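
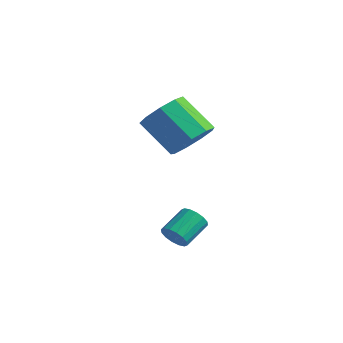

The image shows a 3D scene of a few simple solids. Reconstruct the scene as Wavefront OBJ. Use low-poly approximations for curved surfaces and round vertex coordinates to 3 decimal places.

v 2.338 0.686 -0.023
v 2.812 0.589 0.192
v 2.776 1.576 0.719
v 2.302 1.674 0.503
v 2.867 0.717 -0.044
v 2.831 1.704 0.483
v 2.78 0.836 -0.275
v 2.743 1.824 0.252
v 2.574 0.916 -0.438
v 2.538 1.904 0.088
v 2.305 0.934 -0.491
v 2.269 1.922 0.036
v 2.045 0.886 -0.418
v 2.009 1.873 0.109
v 1.864 0.784 -0.239
v 1.828 1.771 0.288
v 1.809 0.656 -0.003
v 1.773 1.643 0.524
v 1.897 0.536 0.228
v 1.86 1.524 0.755
v 2.102 0.456 0.392
v 2.066 1.444 0.918
v 2.371 0.438 0.444
v 2.335 1.426 0.971
v 2.631 0.487 0.371
v 2.595 1.474 0.898
v 1.093 2.855 3.183
v 1.714 2.829 3.861
v 0.488 2.619 4.975
v -0.133 2.645 4.297
v 1.525 3.421 3.765
v 0.299 3.212 4.879
v 1.134 3.749 3.396
v -0.092 3.539 4.511
v 0.724 3.658 2.928
v -0.502 3.448 4.042
v 0.486 3.191 2.579
v -0.74 2.982 3.693
v 0.533 2.567 2.512
v -0.693 2.358 3.627
v 0.841 2.078 2.759
v -0.385 1.868 3.874
v 1.268 1.952 3.205
v 0.042 1.742 4.319
v 1.612 2.248 3.64
v 0.386 2.039 4.754
f 2 1 5
f 2 5 3
f 3 5 6
f 3 6 4
f 5 1 7
f 5 7 6
f 6 7 8
f 6 8 4
f 7 1 9
f 7 9 8
f 8 9 10
f 8 10 4
f 9 1 11
f 9 11 10
f 10 11 12
f 10 12 4
f 11 1 13
f 11 13 12
f 12 13 14
f 12 14 4
f 13 1 15
f 13 15 14
f 14 15 16
f 14 16 4
f 15 1 17
f 15 17 16
f 16 17 18
f 16 18 4
f 17 1 19
f 17 19 18
f 18 19 20
f 18 20 4
f 19 1 21
f 19 21 20
f 20 21 22
f 20 22 4
f 21 1 23
f 21 23 22
f 22 23 24
f 22 24 4
f 23 1 25
f 23 25 24
f 24 25 26
f 24 26 4
f 25 1 2
f 25 2 26
f 26 2 3
f 26 3 4
f 28 27 31
f 28 31 29
f 29 31 32
f 29 32 30
f 31 27 33
f 31 33 32
f 32 33 34
f 32 34 30
f 33 27 35
f 33 35 34
f 34 35 36
f 34 36 30
f 35 27 37
f 35 37 36
f 36 37 38
f 36 38 30
f 37 27 39
f 37 39 38
f 38 39 40
f 38 40 30
f 39 27 41
f 39 41 40
f 40 41 42
f 40 42 30
f 41 27 43
f 41 43 42
f 42 43 44
f 42 44 30
f 43 27 45
f 43 45 44
f 44 45 46
f 44 46 30
f 45 27 28
f 45 28 46
f 46 28 29
f 46 29 30



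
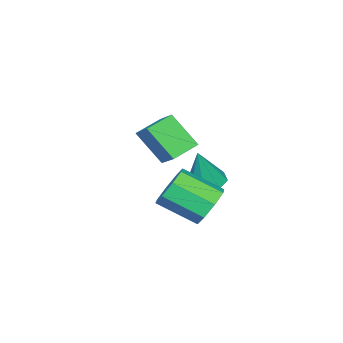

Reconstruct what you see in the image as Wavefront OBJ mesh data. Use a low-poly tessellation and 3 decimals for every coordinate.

v -2.55 -0.649 -5.049
v -2.454 -1.974 -3.501
v -3.819 -0.189 -4.577
v -3.723 -1.514 -3.029
v -1.817 0.454 -4.151
v -1.721 -0.871 -2.603
v -3.086 0.914 -3.679
v -2.99 -0.411 -2.131
v -1.181 2.575 -4.593
v -0.385 2.916 -4.837
v -0.539 2.485 -2.627
v -0.839 3.405 -4.666
v -1.494 3.408 -4.452
v -1.965 2.923 -4.321
v -1.977 2.235 -4.349
v -1.523 1.746 -4.519
v -0.868 1.743 -4.733
v -0.397 2.228 -4.865
v 1.698 4.553 -4.186
v 2.494 4.414 -4.873
v 3.058 2.748 -3.88
v 2.262 2.887 -3.194
v 2.709 4.867 -4.235
v 3.274 3.201 -3.242
v 2.332 5.136 -3.569
v 2.897 3.47 -2.576
v 1.583 5.064 -3.265
v 2.148 3.398 -2.272
v 0.902 4.692 -3.5
v 1.466 3.026 -2.507
v 0.686 4.239 -4.138
v 1.251 2.573 -3.145
v 1.063 3.97 -4.804
v 1.628 2.304 -3.811
v 1.812 4.042 -5.108
v 2.377 2.376 -4.115
f 2 4 1
f 5 2 1
f 1 4 3
f 3 5 1
f 2 8 4
f 6 2 5
f 6 8 2
f 4 8 3
f 7 5 3
f 3 8 7
f 7 6 5
f 8 6 7
f 10 9 12
f 10 12 11
f 12 9 13
f 12 13 11
f 13 9 14
f 13 14 11
f 14 9 15
f 14 15 11
f 15 9 16
f 15 16 11
f 16 9 17
f 16 17 11
f 17 9 18
f 17 18 11
f 18 9 10
f 18 10 11
f 20 19 23
f 20 23 21
f 21 23 24
f 21 24 22
f 23 19 25
f 23 25 24
f 24 25 26
f 24 26 22
f 25 19 27
f 25 27 26
f 26 27 28
f 26 28 22
f 27 19 29
f 27 29 28
f 28 29 30
f 28 30 22
f 29 19 31
f 29 31 30
f 30 31 32
f 30 32 22
f 31 19 33
f 31 33 32
f 32 33 34
f 32 34 22
f 33 19 35
f 33 35 34
f 34 35 36
f 34 36 22
f 35 19 20
f 35 20 36
f 36 20 21
f 36 21 22



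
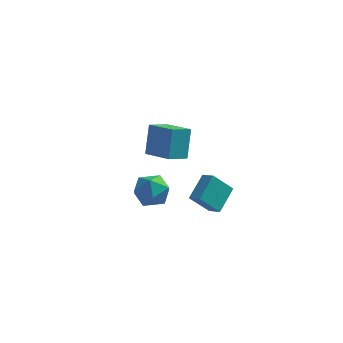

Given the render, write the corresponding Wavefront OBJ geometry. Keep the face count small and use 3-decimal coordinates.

v -1.876 -0.602 -2.632
v -0.83 -0.865 -2.733
v -2.25 -2.255 -2.187
v -1.204 -2.518 -2.288
v -1.525 -1.873 -1.479
v -1.293 -0.852 -1.754
v -1.787 -2.268 -3.166
v -1.555 -1.247 -3.441
v -0.775 -1.895 -3.063
v -0.613 -1.651 -2.02
v -2.467 -1.469 -2.9
v -2.305 -1.225 -1.857
v 0.257 -4.903 2.358
v 0.241 -4.162 3.932
v -1.133 -4.038 1.936
v -1.148 -3.297 3.51
v 0.928 -4.023 1.95
v 0.913 -3.282 3.524
v -0.461 -3.158 1.528
v -0.477 -2.417 3.102
v 0.88 -1.387 -2.78
v 1.237 -0.051 -1.862
v 0.24 -1.011 -3.079
v 0.597 0.325 -2.161
v 1.783 -0.805 -3.979
v 2.14 0.531 -3.061
v 1.143 -0.429 -4.278
v 1.5 0.907 -3.36
f 1 12 6
f 1 6 2
f 1 2 8
f 1 8 11
f 1 11 12
f 2 6 10
f 6 12 5
f 12 11 3
f 11 8 7
f 8 2 9
f 4 10 5
f 4 5 3
f 4 3 7
f 4 7 9
f 4 9 10
f 5 10 6
f 3 5 12
f 7 3 11
f 9 7 8
f 10 9 2
f 14 16 13
f 17 14 13
f 13 16 15
f 15 17 13
f 14 20 16
f 18 14 17
f 18 20 14
f 16 20 15
f 19 17 15
f 15 20 19
f 19 18 17
f 20 18 19
f 22 24 21
f 25 22 21
f 21 24 23
f 23 25 21
f 22 28 24
f 26 22 25
f 26 28 22
f 24 28 23
f 27 25 23
f 23 28 27
f 27 26 25
f 28 26 27



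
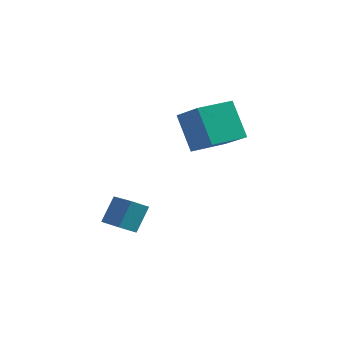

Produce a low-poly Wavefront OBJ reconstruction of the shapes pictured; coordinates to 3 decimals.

v 1.779 2.501 0.501
v 0.868 3.302 2.129
v 2.873 3.916 0.417
v 1.962 4.716 2.045
v 2.998 1.624 1.615
v 2.087 2.424 3.243
v 4.092 3.038 1.531
v 3.181 3.839 3.159
v -0.359 -0.553 -2.824
v -0.112 0.331 -1.715
v -1.577 0.515 -3.403
v -1.33 1.399 -2.294
v 0.25 -0.119 -3.306
v 0.497 0.765 -2.197
v -0.968 0.949 -3.885
v -0.721 1.833 -2.776
f 2 4 1
f 5 2 1
f 1 4 3
f 3 5 1
f 2 8 4
f 6 2 5
f 6 8 2
f 4 8 3
f 7 5 3
f 3 8 7
f 7 6 5
f 8 6 7
f 10 12 9
f 13 10 9
f 9 12 11
f 11 13 9
f 10 16 12
f 14 10 13
f 14 16 10
f 12 16 11
f 15 13 11
f 11 16 15
f 15 14 13
f 16 14 15



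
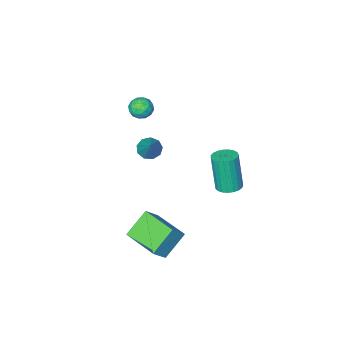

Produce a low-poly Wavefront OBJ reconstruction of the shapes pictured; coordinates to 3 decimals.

v 0.159 -1.926 2.599
v 0.594 -1.576 2.956
v 0.966 -2.464 2.144
v 1.401 -2.114 2.501
v 1.005 -2.553 2.799
v 0.506 -2.221 3.081
v 1.054 -1.819 2.019
v 0.555 -1.487 2.301
v 1.147 -1.51 2.598
v 1.116 -1.964 3.08
v 0.444 -2.076 2.02
v 0.413 -2.53 2.502
v 0.305 -1.704 2.818
v 1.255 -2.336 2.282
v 1.022 -2.594 2.458
v 1.277 -2.389 2.667
v 0.254 -2.083 2.891
v 0.509 -1.877 3.101
v 0.751 -2.451 3.008
v 1.051 -2.163 1.999
v 1.306 -1.957 2.209
v 0.283 -1.651 2.433
v 0.538 -1.446 2.642
v 0.809 -1.589 2.092
v 0.886 -1.459 2.817
v 1.361 -1.775 2.549
v 1.157 -1.602 2.266
v 0.863 -1.407 2.432
v 0.868 -1.726 3.1
v 1.343 -2.042 2.832
v 1.11 -2.3 3.008
v 0.817 -2.105 3.173
v 1.193 -1.687 2.889
v 0.217 -1.998 2.268
v 0.692 -2.314 2
v 0.743 -1.935 1.927
v 0.45 -1.74 2.092
v 0.199 -2.265 2.551
v 0.674 -2.581 2.283
v 0.697 -2.633 2.668
v 0.403 -2.438 2.834
v 0.367 -2.353 2.211
v 1.584 -0.005 1.304
v 2.038 0.213 0.926
v 2.156 1.045 2.596
v 1.684 0.456 0.886
v 1.283 0.482 1.041
v 1.023 0.281 1.32
v 1.025 -0.054 1.591
v 1.289 -0.366 1.728
v 1.691 -0.509 1.666
v 2.043 -0.416 1.435
v 2.18 -0.131 1.143
v -2.519 0.807 -3.051
v -1.905 1.114 -2.983
v -1.907 0.661 -0.902
v -2.521 0.353 -0.969
v -2.086 1.331 -2.936
v -2.088 0.878 -0.855
v -2.342 1.458 -2.909
v -2.344 1.005 -0.827
v -2.628 1.472 -2.906
v -2.63 1.019 -0.825
v -2.896 1.371 -2.928
v -2.898 0.918 -0.847
v -3.099 1.173 -2.971
v -3.101 0.719 -0.89
v -3.201 0.911 -3.029
v -3.203 0.458 -0.947
v -3.185 0.631 -3.09
v -3.187 0.178 -1.008
v -3.054 0.381 -3.144
v -3.056 -0.072 -1.063
v -2.831 0.205 -3.182
v -2.833 -0.248 -1.101
v -2.554 0.133 -3.197
v -2.556 -0.32 -1.116
v -2.27 0.178 -3.187
v -2.272 -0.276 -1.106
v -2.03 0.331 -3.154
v -2.032 -0.122 -1.073
v -1.874 0.566 -3.102
v -1.876 0.113 -1.021
v -1.83 0.843 -3.042
v -1.832 0.39 -0.961
v 1.333 0.299 -3.805
v 2.111 0.428 -2.955
v 1.055 2.269 -3.85
v 1.834 2.398 -3
v 2.526 0.442 -4.92
v 3.305 0.571 -4.07
v 2.249 2.412 -4.965
v 3.027 2.541 -4.115
f 1 38 17
f 38 12 41
f 17 41 6
f 38 41 17
f 1 17 13
f 17 6 18
f 13 18 2
f 17 18 13
f 1 13 22
f 13 2 23
f 22 23 8
f 13 23 22
f 1 22 34
f 22 8 37
f 34 37 11
f 22 37 34
f 1 34 38
f 34 11 42
f 38 42 12
f 34 42 38
f 2 18 29
f 18 6 32
f 29 32 10
f 18 32 29
f 6 41 19
f 41 12 40
f 19 40 5
f 41 40 19
f 12 42 39
f 42 11 35
f 39 35 3
f 42 35 39
f 11 37 36
f 37 8 24
f 36 24 7
f 37 24 36
f 8 23 28
f 23 2 25
f 28 25 9
f 23 25 28
f 4 30 16
f 30 10 31
f 16 31 5
f 30 31 16
f 4 16 14
f 16 5 15
f 14 15 3
f 16 15 14
f 4 14 21
f 14 3 20
f 21 20 7
f 14 20 21
f 4 21 26
f 21 7 27
f 26 27 9
f 21 27 26
f 4 26 30
f 26 9 33
f 30 33 10
f 26 33 30
f 5 31 19
f 31 10 32
f 19 32 6
f 31 32 19
f 3 15 39
f 15 5 40
f 39 40 12
f 15 40 39
f 7 20 36
f 20 3 35
f 36 35 11
f 20 35 36
f 9 27 28
f 27 7 24
f 28 24 8
f 27 24 28
f 10 33 29
f 33 9 25
f 29 25 2
f 33 25 29
f 44 43 46
f 44 46 45
f 46 43 47
f 46 47 45
f 47 43 48
f 47 48 45
f 48 43 49
f 48 49 45
f 49 43 50
f 49 50 45
f 50 43 51
f 50 51 45
f 51 43 52
f 51 52 45
f 52 43 53
f 52 53 45
f 53 43 44
f 53 44 45
f 55 54 58
f 55 58 56
f 56 58 59
f 56 59 57
f 58 54 60
f 58 60 59
f 59 60 61
f 59 61 57
f 60 54 62
f 60 62 61
f 61 62 63
f 61 63 57
f 62 54 64
f 62 64 63
f 63 64 65
f 63 65 57
f 64 54 66
f 64 66 65
f 65 66 67
f 65 67 57
f 66 54 68
f 66 68 67
f 67 68 69
f 67 69 57
f 68 54 70
f 68 70 69
f 69 70 71
f 69 71 57
f 70 54 72
f 70 72 71
f 71 72 73
f 71 73 57
f 72 54 74
f 72 74 73
f 73 74 75
f 73 75 57
f 74 54 76
f 74 76 75
f 75 76 77
f 75 77 57
f 76 54 78
f 76 78 77
f 77 78 79
f 77 79 57
f 78 54 80
f 78 80 79
f 79 80 81
f 79 81 57
f 80 54 82
f 80 82 81
f 81 82 83
f 81 83 57
f 82 54 84
f 82 84 83
f 83 84 85
f 83 85 57
f 84 54 55
f 84 55 85
f 85 55 56
f 85 56 57
f 87 89 86
f 90 87 86
f 86 89 88
f 88 90 86
f 87 93 89
f 91 87 90
f 91 93 87
f 89 93 88
f 92 90 88
f 88 93 92
f 92 91 90
f 93 91 92



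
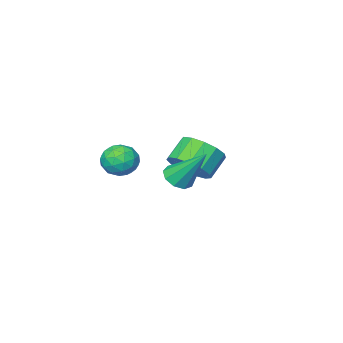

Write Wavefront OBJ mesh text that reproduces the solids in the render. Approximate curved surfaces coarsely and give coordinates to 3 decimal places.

v 2.458 -0.437 -0.746
v 3.095 -0.376 -0.628
v 2.082 0.697 0.706
v 2.961 -0.06 -0.91
v 2.592 0.081 -1.115
v 2.161 -0.021 -1.148
v 1.868 -0.318 -0.992
v 1.852 -0.67 -0.721
v 2.119 -0.913 -0.462
v 2.545 -0.934 -0.335
v 2.93 -0.721 -0.401
v 0.07 -2.838 -1.834
v 0.705 -3.27 -1.24
v -0.155 -3.453 -0.453
v -0.79 -3.022 -1.046
v 0.71 -2.739 -1.111
v -0.15 -2.922 -0.324
v 0.512 -2.239 -1.212
v -0.348 -2.422 -0.425
v 0.173 -1.93 -1.509
v -0.687 -2.113 -0.722
v -0.198 -1.909 -1.91
v -1.058 -2.092 -1.123
v -0.484 -2.183 -2.286
v -1.344 -2.366 -1.499
v -0.594 -2.666 -2.519
v -1.454 -2.849 -1.732
v -0.494 -3.203 -2.534
v -1.354 -3.386 -1.747
v -0.214 -3.624 -2.327
v -1.074 -3.807 -1.54
v 0.156 -3.796 -1.963
v -0.704 -3.979 -1.176
v 0.498 -3.664 -1.558
v -0.362 -3.847 -0.771
v 3.694 -1.499 0.561
v 3.978 -1.164 -0.069
v 3.962 -2.616 0.089
v 4.246 -2.281 -0.541
v 4.614 -2.212 0.128
v 4.449 -1.522 0.42
v 3.491 -2.258 -0.4
v 3.326 -1.568 -0.108
v 3.852 -1.633 -0.663
v 4.546 -1.605 -0.336
v 3.394 -2.175 0.356
v 4.088 -2.147 0.683
v 3.813 -1.233 0.288
v 4.127 -2.547 -0.268
v 4.344 -2.506 0.126
v 4.511 -2.309 -0.244
v 4.089 -1.444 0.575
v 4.256 -1.247 0.205
v 4.63 -1.863 0.321
v 3.684 -2.533 -0.185
v 3.851 -2.336 -0.555
v 3.429 -1.471 0.264
v 3.596 -1.274 -0.106
v 3.31 -1.917 -0.301
v 3.905 -1.313 -0.432
v 4.063 -1.969 -0.71
v 3.619 -1.955 -0.627
v 3.522 -1.55 -0.455
v 4.313 -1.296 -0.24
v 4.471 -1.953 -0.518
v 4.687 -1.912 -0.124
v 4.59 -1.506 0.048
v 4.239 -1.572 -0.589
v 3.469 -1.827 0.538
v 3.627 -2.484 0.26
v 3.35 -2.274 -0.028
v 3.253 -1.868 0.144
v 3.877 -1.811 0.73
v 4.035 -2.467 0.452
v 4.418 -2.23 0.475
v 4.321 -1.825 0.647
v 3.701 -2.208 0.609
f 2 1 4
f 2 4 3
f 4 1 5
f 4 5 3
f 5 1 6
f 5 6 3
f 6 1 7
f 6 7 3
f 7 1 8
f 7 8 3
f 8 1 9
f 8 9 3
f 9 1 10
f 9 10 3
f 10 1 11
f 10 11 3
f 11 1 2
f 11 2 3
f 13 12 16
f 13 16 14
f 14 16 17
f 14 17 15
f 16 12 18
f 16 18 17
f 17 18 19
f 17 19 15
f 18 12 20
f 18 20 19
f 19 20 21
f 19 21 15
f 20 12 22
f 20 22 21
f 21 22 23
f 21 23 15
f 22 12 24
f 22 24 23
f 23 24 25
f 23 25 15
f 24 12 26
f 24 26 25
f 25 26 27
f 25 27 15
f 26 12 28
f 26 28 27
f 27 28 29
f 27 29 15
f 28 12 30
f 28 30 29
f 29 30 31
f 29 31 15
f 30 12 32
f 30 32 31
f 31 32 33
f 31 33 15
f 32 12 34
f 32 34 33
f 33 34 35
f 33 35 15
f 34 12 13
f 34 13 35
f 35 13 14
f 35 14 15
f 36 73 52
f 73 47 76
f 52 76 41
f 73 76 52
f 36 52 48
f 52 41 53
f 48 53 37
f 52 53 48
f 36 48 57
f 48 37 58
f 57 58 43
f 48 58 57
f 36 57 69
f 57 43 72
f 69 72 46
f 57 72 69
f 36 69 73
f 69 46 77
f 73 77 47
f 69 77 73
f 37 53 64
f 53 41 67
f 64 67 45
f 53 67 64
f 41 76 54
f 76 47 75
f 54 75 40
f 76 75 54
f 47 77 74
f 77 46 70
f 74 70 38
f 77 70 74
f 46 72 71
f 72 43 59
f 71 59 42
f 72 59 71
f 43 58 63
f 58 37 60
f 63 60 44
f 58 60 63
f 39 65 51
f 65 45 66
f 51 66 40
f 65 66 51
f 39 51 49
f 51 40 50
f 49 50 38
f 51 50 49
f 39 49 56
f 49 38 55
f 56 55 42
f 49 55 56
f 39 56 61
f 56 42 62
f 61 62 44
f 56 62 61
f 39 61 65
f 61 44 68
f 65 68 45
f 61 68 65
f 40 66 54
f 66 45 67
f 54 67 41
f 66 67 54
f 38 50 74
f 50 40 75
f 74 75 47
f 50 75 74
f 42 55 71
f 55 38 70
f 71 70 46
f 55 70 71
f 44 62 63
f 62 42 59
f 63 59 43
f 62 59 63
f 45 68 64
f 68 44 60
f 64 60 37
f 68 60 64



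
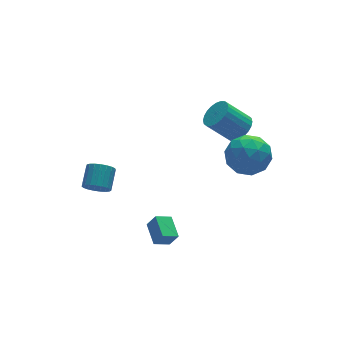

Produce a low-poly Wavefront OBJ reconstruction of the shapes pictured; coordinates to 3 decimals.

v -2.447 1.033 -0.555
v -1.819 0.668 -0.697
v -1.165 1.542 -0.047
v -1.793 1.907 0.095
v -1.837 0.86 -0.936
v -1.183 1.734 -0.287
v -1.961 1.082 -1.11
v -1.307 1.956 -0.461
v -2.169 1.295 -1.188
v -1.515 2.169 -0.539
v -2.424 1.463 -1.156
v -1.77 2.337 -0.507
v -2.684 1.557 -1.021
v -2.03 2.431 -0.371
v -2.903 1.56 -0.804
v -2.249 2.434 -0.155
v -3.043 1.472 -0.545
v -2.389 2.346 0.105
v -3.08 1.308 -0.287
v -2.426 2.182 0.362
v -3.007 1.096 -0.075
v -2.353 1.97 0.574
v -2.838 0.874 0.053
v -2.184 1.748 0.702
v -2.601 0.679 0.077
v -1.947 1.553 0.726
v -2.337 0.546 -0.009
v -1.683 1.419 0.64
v -2.093 0.496 -0.189
v -1.439 1.37 0.46
v -1.909 0.54 -0.432
v -1.255 1.414 0.217
v 4.427 -0.901 3.058
v 4.945 -1.219 3.653
v 3.87 -0.716 4.857
v 3.353 -0.399 4.262
v 5.06 -0.909 3.626
v 3.985 -0.406 4.83
v 5.078 -0.598 3.513
v 4.004 -0.095 4.716
v 4.998 -0.333 3.33
v 3.923 0.17 4.534
v 4.83 -0.154 3.106
v 3.756 0.348 4.31
v 4.601 -0.09 2.875
v 3.527 0.413 4.078
v 4.346 -0.149 2.672
v 3.271 0.354 3.875
v 4.103 -0.322 2.527
v 3.029 0.18 3.731
v 3.91 -0.584 2.463
v 2.835 -0.081 3.667
v 3.795 -0.894 2.49
v 2.72 -0.391 3.694
v 3.776 -1.205 2.604
v 2.702 -0.702 3.807
v 3.857 -1.47 2.786
v 2.782 -0.967 3.99
v 4.024 -1.648 3.01
v 2.95 -1.146 4.214
v 4.253 -1.713 3.242
v 3.179 -1.21 4.445
v 4.509 -1.654 3.445
v 3.434 -1.151 4.648
v 4.751 -1.48 3.589
v 3.677 -0.978 4.793
v -1.314 -3.139 -1.71
v -1.108 -1.921 -1.373
v -0.484 -3.169 -2.106
v -0.279 -1.952 -1.769
v -0.961 -3.408 -0.951
v -0.756 -2.191 -0.614
v -0.132 -3.439 -1.347
v 0.074 -2.221 -1.01
v 3.28 -1.971 3.125
v 4.406 -2.164 3.551
v 3.174 -3.856 2.549
v 4.3 -4.049 2.975
v 3.382 -3.84 3.75
v 3.448 -2.675 4.107
v 4.132 -3.345 1.993
v 4.198 -2.18 2.35
v 4.933 -3.013 2.852
v 4.469 -3.32 3.938
v 3.111 -2.7 2.162
v 2.647 -3.007 3.248
v 3.852 -1.902 3.389
v 3.728 -4.118 2.711
v 3.188 -3.995 3.167
v 3.851 -4.109 3.418
v 3.289 -2.203 3.715
v 3.951 -2.316 3.966
v 3.349 -3.301 4.083
v 3.629 -3.704 2.134
v 4.291 -3.817 2.385
v 3.729 -1.911 2.682
v 4.392 -2.025 2.933
v 4.231 -2.719 2.017
v 4.824 -2.515 3.228
v 4.762 -3.623 2.889
v 4.663 -3.209 2.313
v 4.701 -2.524 2.522
v 4.551 -2.695 3.866
v 4.489 -3.803 3.528
v 3.95 -3.68 3.983
v 3.988 -2.995 4.193
v 4.861 -3.194 3.455
v 3.091 -2.217 2.572
v 3.029 -3.325 2.234
v 3.592 -3.025 1.907
v 3.63 -2.34 2.117
v 2.818 -2.397 3.211
v 2.756 -3.505 2.872
v 2.879 -3.496 3.578
v 2.917 -2.811 3.787
v 2.719 -2.826 2.645
f 2 1 5
f 2 5 3
f 3 5 6
f 3 6 4
f 5 1 7
f 5 7 6
f 6 7 8
f 6 8 4
f 7 1 9
f 7 9 8
f 8 9 10
f 8 10 4
f 9 1 11
f 9 11 10
f 10 11 12
f 10 12 4
f 11 1 13
f 11 13 12
f 12 13 14
f 12 14 4
f 13 1 15
f 13 15 14
f 14 15 16
f 14 16 4
f 15 1 17
f 15 17 16
f 16 17 18
f 16 18 4
f 17 1 19
f 17 19 18
f 18 19 20
f 18 20 4
f 19 1 21
f 19 21 20
f 20 21 22
f 20 22 4
f 21 1 23
f 21 23 22
f 22 23 24
f 22 24 4
f 23 1 25
f 23 25 24
f 24 25 26
f 24 26 4
f 25 1 27
f 25 27 26
f 26 27 28
f 26 28 4
f 27 1 29
f 27 29 28
f 28 29 30
f 28 30 4
f 29 1 31
f 29 31 30
f 30 31 32
f 30 32 4
f 31 1 2
f 31 2 32
f 32 2 3
f 32 3 4
f 34 33 37
f 34 37 35
f 35 37 38
f 35 38 36
f 37 33 39
f 37 39 38
f 38 39 40
f 38 40 36
f 39 33 41
f 39 41 40
f 40 41 42
f 40 42 36
f 41 33 43
f 41 43 42
f 42 43 44
f 42 44 36
f 43 33 45
f 43 45 44
f 44 45 46
f 44 46 36
f 45 33 47
f 45 47 46
f 46 47 48
f 46 48 36
f 47 33 49
f 47 49 48
f 48 49 50
f 48 50 36
f 49 33 51
f 49 51 50
f 50 51 52
f 50 52 36
f 51 33 53
f 51 53 52
f 52 53 54
f 52 54 36
f 53 33 55
f 53 55 54
f 54 55 56
f 54 56 36
f 55 33 57
f 55 57 56
f 56 57 58
f 56 58 36
f 57 33 59
f 57 59 58
f 58 59 60
f 58 60 36
f 59 33 61
f 59 61 60
f 60 61 62
f 60 62 36
f 61 33 63
f 61 63 62
f 62 63 64
f 62 64 36
f 63 33 65
f 63 65 64
f 64 65 66
f 64 66 36
f 65 33 34
f 65 34 66
f 66 34 35
f 66 35 36
f 68 70 67
f 71 68 67
f 67 70 69
f 69 71 67
f 68 74 70
f 72 68 71
f 72 74 68
f 70 74 69
f 73 71 69
f 69 74 73
f 73 72 71
f 74 72 73
f 75 112 91
f 112 86 115
f 91 115 80
f 112 115 91
f 75 91 87
f 91 80 92
f 87 92 76
f 91 92 87
f 75 87 96
f 87 76 97
f 96 97 82
f 87 97 96
f 75 96 108
f 96 82 111
f 108 111 85
f 96 111 108
f 75 108 112
f 108 85 116
f 112 116 86
f 108 116 112
f 76 92 103
f 92 80 106
f 103 106 84
f 92 106 103
f 80 115 93
f 115 86 114
f 93 114 79
f 115 114 93
f 86 116 113
f 116 85 109
f 113 109 77
f 116 109 113
f 85 111 110
f 111 82 98
f 110 98 81
f 111 98 110
f 82 97 102
f 97 76 99
f 102 99 83
f 97 99 102
f 78 104 90
f 104 84 105
f 90 105 79
f 104 105 90
f 78 90 88
f 90 79 89
f 88 89 77
f 90 89 88
f 78 88 95
f 88 77 94
f 95 94 81
f 88 94 95
f 78 95 100
f 95 81 101
f 100 101 83
f 95 101 100
f 78 100 104
f 100 83 107
f 104 107 84
f 100 107 104
f 79 105 93
f 105 84 106
f 93 106 80
f 105 106 93
f 77 89 113
f 89 79 114
f 113 114 86
f 89 114 113
f 81 94 110
f 94 77 109
f 110 109 85
f 94 109 110
f 83 101 102
f 101 81 98
f 102 98 82
f 101 98 102
f 84 107 103
f 107 83 99
f 103 99 76
f 107 99 103



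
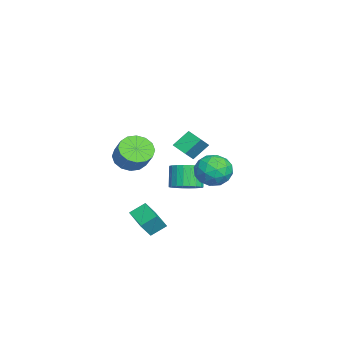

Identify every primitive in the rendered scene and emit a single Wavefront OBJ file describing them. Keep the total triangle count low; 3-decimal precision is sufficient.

v -4.456 1.007 -0.135
v -3.515 0.593 0.724
v -4.959 1.912 0.852
v -4.018 1.497 1.711
v -3.762 1.803 -0.511
v -2.821 1.388 0.348
v -4.265 2.707 0.476
v -3.324 2.293 1.335
v 0.508 4.345 0.418
v 1.251 3.385 0.298
v -1.051 3.135 0.442
v -0.308 2.175 0.322
v -0.313 2.816 1.359
v 0.651 3.564 1.345
v -0.451 2.956 -0.605
v 0.513 3.704 -0.619
v 0.658 2.527 -0.334
v 0.744 2.44 0.879
v -0.544 4.08 -0.139
v -0.458 3.993 1.074
v 1.016 3.971 0.356
v -0.816 2.549 0.384
v -0.819 2.926 0.994
v -0.382 2.362 0.923
v 0.664 4.076 0.971
v 1.1 3.512 0.9
v 0.181 3.178 1.524
v -0.9 3.008 -0.16
v -0.464 2.444 -0.231
v 0.582 4.158 -0.183
v 1.019 3.594 -0.254
v 0.019 3.342 -0.784
v 1.105 2.903 -0.086
v 0.188 2.191 -0.073
v 0.104 2.65 -0.617
v 0.671 3.09 -0.625
v 1.155 2.852 0.627
v 0.239 2.141 0.641
v 0.236 2.517 1.251
v 0.802 2.957 1.242
v 0.807 2.347 0.255
v -0.039 4.379 0.099
v -0.955 3.668 0.113
v -0.602 3.563 -0.502
v -0.036 4.003 -0.511
v 0.012 4.329 0.813
v -0.905 3.617 0.826
v -0.471 3.43 1.365
v 0.096 3.87 1.357
v -0.607 4.173 0.485
v 2.158 -0.823 -3.022
v 1.812 0.07 -2.385
v 3.488 -0.038 -3.4
v 3.142 0.855 -2.764
v 2.758 -1.335 -1.976
v 2.412 -0.442 -1.34
v 4.088 -0.55 -2.355
v 3.742 0.343 -1.718
v 3.017 -1.214 2.556
v 3.555 -0.638 1.862
v 4.46 -0.17 2.949
v 3.923 -0.746 3.644
v 3.164 -0.308 2.045
v 4.069 0.159 3.133
v 2.733 -0.221 2.366
v 3.638 0.247 3.453
v 2.379 -0.4 2.737
v 3.284 0.068 3.825
v 2.196 -0.797 3.06
v 3.101 -0.329 4.148
v 2.233 -1.305 3.249
v 3.138 -0.838 4.336
v 2.48 -1.79 3.251
v 3.385 -1.322 4.338
v 2.871 -2.119 3.067
v 3.776 -1.652 4.155
v 3.302 -2.207 2.747
v 4.207 -1.739 3.834
v 3.656 -2.028 2.375
v 4.561 -1.56 3.463
v 3.839 -1.631 2.052
v 4.744 -1.163 3.14
v 3.802 -1.122 1.864
v 4.707 -0.655 2.951
v -0.508 1.632 -1.348
v 0.328 1.932 -0.848
v -0.456 1.889 0.489
v -1.292 1.588 -0.012
v 0.16 2.282 -0.935
v -0.624 2.239 0.402
v -0.11 2.533 -1.085
v -0.894 2.49 0.251
v -0.44 2.647 -1.275
v -1.224 2.603 0.061
v -0.781 2.606 -1.477
v -1.565 2.562 -0.14
v -1.08 2.417 -1.658
v -1.865 2.373 -0.322
v -1.293 2.108 -1.793
v -2.077 2.064 -0.457
v -1.385 1.727 -1.86
v -2.169 1.683 -0.523
v -1.344 1.331 -1.849
v -2.128 1.288 -0.512
v -1.176 0.981 -1.762
v -1.96 0.938 -0.425
v -0.906 0.73 -1.611
v -1.69 0.687 -0.275
v -0.576 0.617 -1.421
v -1.36 0.573 -0.085
v -0.235 0.658 -1.22
v -1.019 0.614 0.117
v 0.065 0.847 -1.038
v -0.72 0.803 0.298
v 0.277 1.156 -0.903
v -0.507 1.112 0.433
v 0.369 1.537 -0.837
v -0.415 1.493 0.5
f 2 4 1
f 5 2 1
f 1 4 3
f 3 5 1
f 2 8 4
f 6 2 5
f 6 8 2
f 4 8 3
f 7 5 3
f 3 8 7
f 7 6 5
f 8 6 7
f 9 46 25
f 46 20 49
f 25 49 14
f 46 49 25
f 9 25 21
f 25 14 26
f 21 26 10
f 25 26 21
f 9 21 30
f 21 10 31
f 30 31 16
f 21 31 30
f 9 30 42
f 30 16 45
f 42 45 19
f 30 45 42
f 9 42 46
f 42 19 50
f 46 50 20
f 42 50 46
f 10 26 37
f 26 14 40
f 37 40 18
f 26 40 37
f 14 49 27
f 49 20 48
f 27 48 13
f 49 48 27
f 20 50 47
f 50 19 43
f 47 43 11
f 50 43 47
f 19 45 44
f 45 16 32
f 44 32 15
f 45 32 44
f 16 31 36
f 31 10 33
f 36 33 17
f 31 33 36
f 12 38 24
f 38 18 39
f 24 39 13
f 38 39 24
f 12 24 22
f 24 13 23
f 22 23 11
f 24 23 22
f 12 22 29
f 22 11 28
f 29 28 15
f 22 28 29
f 12 29 34
f 29 15 35
f 34 35 17
f 29 35 34
f 12 34 38
f 34 17 41
f 38 41 18
f 34 41 38
f 13 39 27
f 39 18 40
f 27 40 14
f 39 40 27
f 11 23 47
f 23 13 48
f 47 48 20
f 23 48 47
f 15 28 44
f 28 11 43
f 44 43 19
f 28 43 44
f 17 35 36
f 35 15 32
f 36 32 16
f 35 32 36
f 18 41 37
f 41 17 33
f 37 33 10
f 41 33 37
f 52 54 51
f 55 52 51
f 51 54 53
f 53 55 51
f 52 58 54
f 56 52 55
f 56 58 52
f 54 58 53
f 57 55 53
f 53 58 57
f 57 56 55
f 58 56 57
f 60 59 63
f 60 63 61
f 61 63 64
f 61 64 62
f 63 59 65
f 63 65 64
f 64 65 66
f 64 66 62
f 65 59 67
f 65 67 66
f 66 67 68
f 66 68 62
f 67 59 69
f 67 69 68
f 68 69 70
f 68 70 62
f 69 59 71
f 69 71 70
f 70 71 72
f 70 72 62
f 71 59 73
f 71 73 72
f 72 73 74
f 72 74 62
f 73 59 75
f 73 75 74
f 74 75 76
f 74 76 62
f 75 59 77
f 75 77 76
f 76 77 78
f 76 78 62
f 77 59 79
f 77 79 78
f 78 79 80
f 78 80 62
f 79 59 81
f 79 81 80
f 80 81 82
f 80 82 62
f 81 59 83
f 81 83 82
f 82 83 84
f 82 84 62
f 83 59 60
f 83 60 84
f 84 60 61
f 84 61 62
f 86 85 89
f 86 89 87
f 87 89 90
f 87 90 88
f 89 85 91
f 89 91 90
f 90 91 92
f 90 92 88
f 91 85 93
f 91 93 92
f 92 93 94
f 92 94 88
f 93 85 95
f 93 95 94
f 94 95 96
f 94 96 88
f 95 85 97
f 95 97 96
f 96 97 98
f 96 98 88
f 97 85 99
f 97 99 98
f 98 99 100
f 98 100 88
f 99 85 101
f 99 101 100
f 100 101 102
f 100 102 88
f 101 85 103
f 101 103 102
f 102 103 104
f 102 104 88
f 103 85 105
f 103 105 104
f 104 105 106
f 104 106 88
f 105 85 107
f 105 107 106
f 106 107 108
f 106 108 88
f 107 85 109
f 107 109 108
f 108 109 110
f 108 110 88
f 109 85 111
f 109 111 110
f 110 111 112
f 110 112 88
f 111 85 113
f 111 113 112
f 112 113 114
f 112 114 88
f 113 85 115
f 113 115 114
f 114 115 116
f 114 116 88
f 115 85 117
f 115 117 116
f 116 117 118
f 116 118 88
f 117 85 86
f 117 86 118
f 118 86 87
f 118 87 88



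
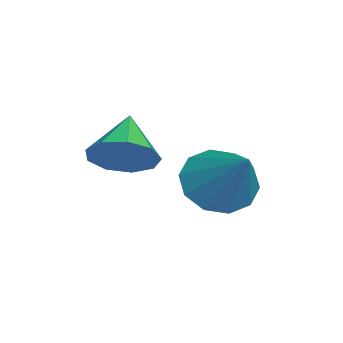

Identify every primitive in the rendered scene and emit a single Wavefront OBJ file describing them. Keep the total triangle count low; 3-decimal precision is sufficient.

v 4.023 -0.889 -0.703
v 4.409 -0.774 -0.143
v 3.097 -0.831 -0.077
v 4.296 -0.364 -0.347
v 4.056 -0.2 -0.718
v 3.8 -0.357 -1.082
v 3.649 -0.764 -1.269
v 3.673 -1.228 -1.191
v 3.861 -1.534 -0.884
v 4.125 -1.538 -0.493
v 4.342 -1.238 -0.2
v 2.168 0.771 -2.191
v 2.679 0.97 -2.786
v 3.232 1.329 -1.089
v 2.383 1.364 -2.699
v 2.004 1.531 -2.417
v 1.688 1.407 -2.049
v 1.555 1.041 -1.735
v 1.656 0.571 -1.595
v 1.953 0.178 -1.682
v 2.332 0.011 -1.964
v 2.648 0.134 -2.332
v 2.781 0.501 -2.646
f 2 1 4
f 2 4 3
f 4 1 5
f 4 5 3
f 5 1 6
f 5 6 3
f 6 1 7
f 6 7 3
f 7 1 8
f 7 8 3
f 8 1 9
f 8 9 3
f 9 1 10
f 9 10 3
f 10 1 11
f 10 11 3
f 11 1 2
f 11 2 3
f 13 12 15
f 13 15 14
f 15 12 16
f 15 16 14
f 16 12 17
f 16 17 14
f 17 12 18
f 17 18 14
f 18 12 19
f 18 19 14
f 19 12 20
f 19 20 14
f 20 12 21
f 20 21 14
f 21 12 22
f 21 22 14
f 22 12 23
f 22 23 14
f 23 12 13
f 23 13 14



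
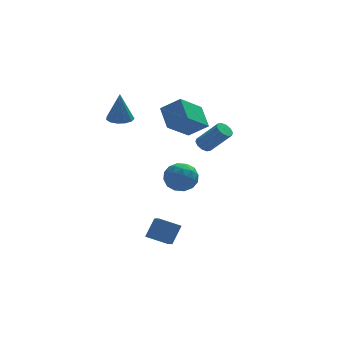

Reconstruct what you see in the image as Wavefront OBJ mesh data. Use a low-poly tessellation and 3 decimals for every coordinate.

v 0.86 1.235 3.308
v 0.644 2.408 4.149
v -0.125 1.602 2.543
v -0.341 2.775 3.384
v 2.061 2.225 2.236
v 1.845 3.398 3.077
v 1.076 2.592 1.471
v 0.86 3.765 2.312
v -2.325 3.212 2.592
v -1.79 2.732 2.561
v -2.335 3.088 4.348
v -1.615 3.097 2.588
v -1.665 3.498 2.616
v -1.925 3.809 2.636
v -2.312 3.93 2.643
v -2.704 3.823 2.633
v -2.975 3.522 2.611
v -3.04 3.123 2.582
v -2.878 2.752 2.557
v -2.54 2.527 2.543
v -2.135 2.519 2.544
v 1.816 2.39 0.854
v 2.236 2.493 0.565
v 3.244 1.954 1.837
v 2.824 1.85 2.126
v 2.164 2.757 0.734
v 3.172 2.218 2.006
v 1.959 2.881 0.949
v 2.967 2.341 2.221
v 1.7 2.817 1.128
v 2.708 2.277 2.399
v 1.485 2.589 1.202
v 2.493 2.05 2.473
v 1.396 2.286 1.143
v 2.404 1.747 2.415
v 1.468 2.022 0.974
v 2.476 1.483 2.246
v 1.673 1.899 0.759
v 2.681 1.359 2.031
v 1.932 1.963 0.581
v 2.94 1.423 1.852
v 2.147 2.19 0.507
v 3.155 1.651 1.778
v -1.67 -4.13 -2.073
v -1.166 -3.602 -1.146
v -1.737 -3.048 -2.653
v -1.233 -2.519 -1.727
v -0.587 -4.321 -2.553
v -0.083 -3.792 -1.627
v -0.654 -3.238 -3.134
v -0.15 -2.71 -2.207
v -0.052 1.413 -0.122
v 0.892 1.566 -0.081
v 0.128 0.654 -1.459
v 1.072 0.807 -1.418
v 0.657 0.212 -0.794
v 0.545 0.682 0.032
v 0.475 1.538 -1.572
v 0.363 2.008 -0.746
v 1.217 1.644 -0.978
v 1.33 0.824 -0.497
v -0.31 1.396 -1.043
v -0.197 0.576 -0.562
v 0.404 1.556 0.016
v 0.616 0.664 -1.556
v 0.372 0.314 -1.189
v 0.927 0.404 -1.165
v 0.201 1.036 0.083
v 0.755 1.126 0.106
v 0.617 0.33 -0.313
v 0.265 1.094 -1.646
v 0.819 1.184 -1.623
v 0.093 1.816 -0.375
v 0.648 1.906 -0.351
v 0.403 1.89 -1.227
v 1.15 1.692 -0.487
v 1.256 1.246 -1.273
v 0.905 1.676 -1.364
v 0.839 1.951 -0.878
v 1.216 1.21 -0.205
v 1.322 0.764 -0.991
v 1.078 0.414 -0.624
v 1.013 0.69 -0.138
v 1.407 1.256 -0.732
v -0.302 1.456 -0.549
v -0.196 1.01 -1.335
v 0.007 1.53 -1.402
v -0.058 1.806 -0.916
v -0.236 0.974 -0.267
v -0.13 0.528 -1.053
v 0.181 0.269 -0.662
v 0.115 0.544 -0.176
v -0.387 0.964 -0.808
f 2 4 1
f 5 2 1
f 1 4 3
f 3 5 1
f 2 8 4
f 6 2 5
f 6 8 2
f 4 8 3
f 7 5 3
f 3 8 7
f 7 6 5
f 8 6 7
f 10 9 12
f 10 12 11
f 12 9 13
f 12 13 11
f 13 9 14
f 13 14 11
f 14 9 15
f 14 15 11
f 15 9 16
f 15 16 11
f 16 9 17
f 16 17 11
f 17 9 18
f 17 18 11
f 18 9 19
f 18 19 11
f 19 9 20
f 19 20 11
f 20 9 21
f 20 21 11
f 21 9 10
f 21 10 11
f 23 22 26
f 23 26 24
f 24 26 27
f 24 27 25
f 26 22 28
f 26 28 27
f 27 28 29
f 27 29 25
f 28 22 30
f 28 30 29
f 29 30 31
f 29 31 25
f 30 22 32
f 30 32 31
f 31 32 33
f 31 33 25
f 32 22 34
f 32 34 33
f 33 34 35
f 33 35 25
f 34 22 36
f 34 36 35
f 35 36 37
f 35 37 25
f 36 22 38
f 36 38 37
f 37 38 39
f 37 39 25
f 38 22 40
f 38 40 39
f 39 40 41
f 39 41 25
f 40 22 42
f 40 42 41
f 41 42 43
f 41 43 25
f 42 22 23
f 42 23 43
f 43 23 24
f 43 24 25
f 45 47 44
f 48 45 44
f 44 47 46
f 46 48 44
f 45 51 47
f 49 45 48
f 49 51 45
f 47 51 46
f 50 48 46
f 46 51 50
f 50 49 48
f 51 49 50
f 52 89 68
f 89 63 92
f 68 92 57
f 89 92 68
f 52 68 64
f 68 57 69
f 64 69 53
f 68 69 64
f 52 64 73
f 64 53 74
f 73 74 59
f 64 74 73
f 52 73 85
f 73 59 88
f 85 88 62
f 73 88 85
f 52 85 89
f 85 62 93
f 89 93 63
f 85 93 89
f 53 69 80
f 69 57 83
f 80 83 61
f 69 83 80
f 57 92 70
f 92 63 91
f 70 91 56
f 92 91 70
f 63 93 90
f 93 62 86
f 90 86 54
f 93 86 90
f 62 88 87
f 88 59 75
f 87 75 58
f 88 75 87
f 59 74 79
f 74 53 76
f 79 76 60
f 74 76 79
f 55 81 67
f 81 61 82
f 67 82 56
f 81 82 67
f 55 67 65
f 67 56 66
f 65 66 54
f 67 66 65
f 55 65 72
f 65 54 71
f 72 71 58
f 65 71 72
f 55 72 77
f 72 58 78
f 77 78 60
f 72 78 77
f 55 77 81
f 77 60 84
f 81 84 61
f 77 84 81
f 56 82 70
f 82 61 83
f 70 83 57
f 82 83 70
f 54 66 90
f 66 56 91
f 90 91 63
f 66 91 90
f 58 71 87
f 71 54 86
f 87 86 62
f 71 86 87
f 60 78 79
f 78 58 75
f 79 75 59
f 78 75 79
f 61 84 80
f 84 60 76
f 80 76 53
f 84 76 80



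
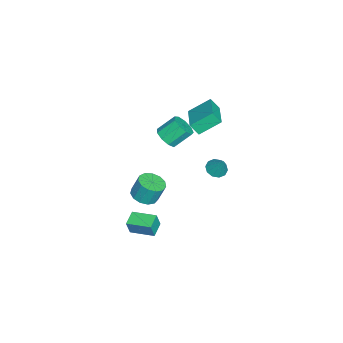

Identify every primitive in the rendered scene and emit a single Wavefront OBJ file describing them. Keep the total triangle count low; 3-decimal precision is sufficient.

v -2.004 -3.099 -2.743
v -1.259 -2.704 -2.847
v -1.33 -2.246 -1.622
v -2.076 -2.641 -1.517
v -1.597 -2.393 -2.983
v -1.668 -1.935 -1.758
v -2.064 -2.306 -3.043
v -2.135 -1.848 -1.817
v -2.512 -2.471 -3.007
v -2.583 -2.013 -1.782
v -2.799 -2.835 -2.888
v -2.87 -2.377 -1.662
v -2.834 -3.283 -2.722
v -2.905 -2.825 -1.497
v -2.605 -3.673 -2.563
v -2.677 -3.215 -1.338
v -2.186 -3.88 -2.461
v -2.257 -3.422 -1.236
v -1.709 -3.84 -2.449
v -1.78 -3.382 -1.223
v -1.326 -3.564 -2.529
v -1.397 -3.106 -1.304
v -1.158 -3.141 -2.678
v -1.229 -2.683 -1.453
v -4.032 -0.488 2.832
v -4.032 -1.007 3.517
v -4.532 0.681 3.717
v -4.533 0.162 4.403
v -2.167 0.018 3.217
v -2.168 -0.501 3.903
v -2.668 1.187 4.103
v -2.668 0.668 4.788
v -3.81 0.716 -1.089
v -3.292 0.977 -1.426
v -3.31 1.224 0.069
v -3.596 1.259 -1.419
v -3.981 1.333 -1.286
v -4.3 1.172 -1.078
v -4.432 0.837 -0.874
v -4.327 0.455 -0.752
v -4.023 0.174 -0.759
v -3.638 0.099 -0.893
v -3.319 0.26 -1.101
v -3.187 0.595 -1.305
v -3.185 -2.079 1.647
v -2.454 -1.786 1.712
v -2.905 -0.868 2.639
v -3.635 -1.161 2.573
v -2.723 -1.526 1.323
v -3.174 -0.608 2.249
v -3.208 -1.524 1.085
v -3.659 -0.606 2.011
v -3.682 -1.782 1.11
v -4.133 -0.864 2.036
v -3.924 -2.179 1.386
v -4.374 -1.261 2.312
v -3.819 -2.529 1.784
v -4.27 -1.611 2.711
v -3.418 -2.669 2.118
v -3.868 -1.75 3.044
v -2.907 -2.532 2.232
v -3.358 -1.614 3.158
v -2.526 -2.184 2.071
v -2.977 -1.266 2.997
v -1.193 -3.395 -4.393
v -0.965 -3.552 -3.432
v -0.967 -1.914 -4.203
v -0.739 -2.072 -3.242
v -0.241 -3.508 -4.638
v -0.013 -3.666 -3.677
v -0.015 -2.028 -4.448
v 0.213 -2.185 -3.487
f 2 1 5
f 2 5 3
f 3 5 6
f 3 6 4
f 5 1 7
f 5 7 6
f 6 7 8
f 6 8 4
f 7 1 9
f 7 9 8
f 8 9 10
f 8 10 4
f 9 1 11
f 9 11 10
f 10 11 12
f 10 12 4
f 11 1 13
f 11 13 12
f 12 13 14
f 12 14 4
f 13 1 15
f 13 15 14
f 14 15 16
f 14 16 4
f 15 1 17
f 15 17 16
f 16 17 18
f 16 18 4
f 17 1 19
f 17 19 18
f 18 19 20
f 18 20 4
f 19 1 21
f 19 21 20
f 20 21 22
f 20 22 4
f 21 1 23
f 21 23 22
f 22 23 24
f 22 24 4
f 23 1 2
f 23 2 24
f 24 2 3
f 24 3 4
f 26 28 25
f 29 26 25
f 25 28 27
f 27 29 25
f 26 32 28
f 30 26 29
f 30 32 26
f 28 32 27
f 31 29 27
f 27 32 31
f 31 30 29
f 32 30 31
f 34 33 36
f 34 36 35
f 36 33 37
f 36 37 35
f 37 33 38
f 37 38 35
f 38 33 39
f 38 39 35
f 39 33 40
f 39 40 35
f 40 33 41
f 40 41 35
f 41 33 42
f 41 42 35
f 42 33 43
f 42 43 35
f 43 33 44
f 43 44 35
f 44 33 34
f 44 34 35
f 46 45 49
f 46 49 47
f 47 49 50
f 47 50 48
f 49 45 51
f 49 51 50
f 50 51 52
f 50 52 48
f 51 45 53
f 51 53 52
f 52 53 54
f 52 54 48
f 53 45 55
f 53 55 54
f 54 55 56
f 54 56 48
f 55 45 57
f 55 57 56
f 56 57 58
f 56 58 48
f 57 45 59
f 57 59 58
f 58 59 60
f 58 60 48
f 59 45 61
f 59 61 60
f 60 61 62
f 60 62 48
f 61 45 63
f 61 63 62
f 62 63 64
f 62 64 48
f 63 45 46
f 63 46 64
f 64 46 47
f 64 47 48
f 66 68 65
f 69 66 65
f 65 68 67
f 67 69 65
f 66 72 68
f 70 66 69
f 70 72 66
f 68 72 67
f 71 69 67
f 67 72 71
f 71 70 69
f 72 70 71



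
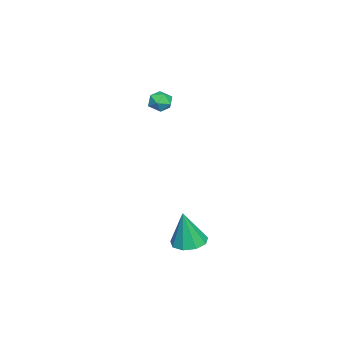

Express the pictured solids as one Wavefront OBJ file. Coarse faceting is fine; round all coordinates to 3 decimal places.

v 3.405 0.432 -3.809
v 4.185 1.023 -3.869
v 3.755 0.188 -1.651
v 3.634 1.383 -3.739
v 2.976 1.298 -3.641
v 2.519 0.808 -3.622
v 2.476 0.143 -3.691
v 2.868 -0.387 -3.815
v 3.511 -0.534 -3.936
v 4.104 -0.228 -3.998
v 4.37 0.387 -3.971
v -4.411 -3.377 2.581
v -3.948 -2.857 2.233
v -3.432 -3.803 3.247
v -2.969 -3.283 2.899
v -3.514 -3.044 3.4
v -4.12 -2.781 2.988
v -3.26 -3.879 2.492
v -3.866 -3.616 2.08
v -3.237 -3.168 2.178
v -3.394 -2.652 2.739
v -3.986 -4.008 2.741
v -4.143 -3.492 3.302
f 2 1 4
f 2 4 3
f 4 1 5
f 4 5 3
f 5 1 6
f 5 6 3
f 6 1 7
f 6 7 3
f 7 1 8
f 7 8 3
f 8 1 9
f 8 9 3
f 9 1 10
f 9 10 3
f 10 1 11
f 10 11 3
f 11 1 2
f 11 2 3
f 12 23 17
f 12 17 13
f 12 13 19
f 12 19 22
f 12 22 23
f 13 17 21
f 17 23 16
f 23 22 14
f 22 19 18
f 19 13 20
f 15 21 16
f 15 16 14
f 15 14 18
f 15 18 20
f 15 20 21
f 16 21 17
f 14 16 23
f 18 14 22
f 20 18 19
f 21 20 13



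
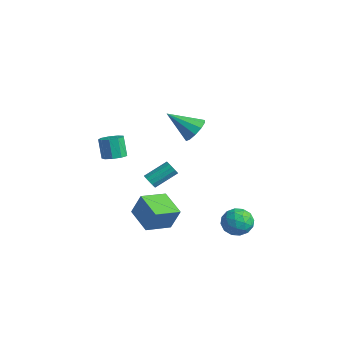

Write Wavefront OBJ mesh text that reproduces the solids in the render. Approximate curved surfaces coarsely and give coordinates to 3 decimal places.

v -0.992 -0.687 -3.581
v -0.54 -0.365 -2.209
v -0.927 0.913 -3.978
v -0.475 1.235 -2.606
v 0.635 -0.875 -4.074
v 1.087 -0.553 -2.702
v 0.7 0.725 -4.471
v 1.152 1.047 -3.099
v 3.03 4.042 -3.842
v 3.739 3.59 -4.298
v 2.901 2.85 -2.862
v 3.61 2.398 -3.318
v 3.796 3.184 -2.805
v 3.876 3.92 -3.411
v 2.764 2.52 -3.749
v 2.844 3.256 -4.355
v 3.575 2.649 -4.241
v 4.212 3.059 -3.657
v 2.428 3.381 -3.503
v 3.065 3.791 -2.919
v 3.396 3.92 -4.156
v 3.244 2.52 -3.004
v 3.353 2.982 -2.702
v 3.77 2.716 -2.971
v 3.476 4.115 -3.634
v 3.893 3.849 -3.903
v 3.926 3.61 -3.025
v 2.747 2.591 -3.257
v 3.164 2.325 -3.526
v 2.87 3.724 -4.189
v 3.287 3.458 -4.458
v 2.714 2.83 -4.135
v 3.716 3.101 -4.391
v 3.64 2.401 -3.814
v 3.143 2.473 -4.068
v 3.19 2.905 -4.424
v 4.091 3.343 -4.048
v 4.015 2.642 -3.471
v 4.124 3.104 -3.17
v 4.171 3.537 -3.526
v 3.994 2.79 -4.014
v 2.625 3.798 -3.689
v 2.549 3.097 -3.112
v 2.469 2.903 -3.634
v 2.516 3.336 -3.99
v 3 4.039 -3.346
v 2.924 3.339 -2.769
v 3.45 3.535 -2.736
v 3.497 3.967 -3.092
v 2.646 3.65 -3.146
v 1.684 1.617 3.357
v 2.108 0.928 3.129
v 0.576 0.563 4.483
v 2.341 1.129 3.546
v 2.324 1.516 3.892
v 2.063 1.942 4.033
v 1.657 2.244 3.916
v 1.261 2.306 3.585
v 1.028 2.105 3.167
v 1.045 1.718 2.822
v 1.306 1.292 2.681
v 1.712 0.991 2.798
v -2.219 -0.877 0.244
v -1.565 -0.881 0.521
v -2.067 -0.747 1.712
v -2.721 -0.743 1.436
v -1.697 -0.426 0.414
v -2.2 -0.292 1.605
v -2.073 -0.182 0.227
v -2.576 -0.048 1.419
v -2.518 -0.263 0.049
v -3.021 -0.129 1.24
v -2.822 -0.632 -0.038
v -3.325 -0.498 1.153
v -2.844 -1.115 0.007
v -3.347 -0.981 1.198
v -2.573 -1.487 0.163
v -3.076 -1.353 1.354
v -2.137 -1.573 0.357
v -2.64 -1.439 1.549
v -1.738 -1.334 0.499
v -2.241 -1.2 1.69
v -2.55 1.626 -2.906
v -2.069 1.47 -2.843
v -1.749 2.798 -2.01
v -2.23 2.954 -2.074
v -2.073 1.623 -3.086
v -1.753 2.952 -2.253
v -2.228 1.777 -3.272
v -1.908 3.106 -2.439
v -2.486 1.883 -3.342
v -2.166 3.212 -2.509
v -2.764 1.907 -3.273
v -2.444 3.236 -2.441
v -2.974 1.842 -3.089
v -2.654 3.171 -2.256
v -3.05 1.708 -2.846
v -2.73 3.037 -2.014
v -2.966 1.548 -2.622
v -2.646 2.877 -1.79
v -2.751 1.413 -2.489
v -2.431 2.741 -1.656
v -2.472 1.345 -2.488
v -2.152 2.673 -1.656
v -2.217 1.366 -2.62
v -1.897 2.695 -1.787
f 2 4 1
f 5 2 1
f 1 4 3
f 3 5 1
f 2 8 4
f 6 2 5
f 6 8 2
f 4 8 3
f 7 5 3
f 3 8 7
f 7 6 5
f 8 6 7
f 9 46 25
f 46 20 49
f 25 49 14
f 46 49 25
f 9 25 21
f 25 14 26
f 21 26 10
f 25 26 21
f 9 21 30
f 21 10 31
f 30 31 16
f 21 31 30
f 9 30 42
f 30 16 45
f 42 45 19
f 30 45 42
f 9 42 46
f 42 19 50
f 46 50 20
f 42 50 46
f 10 26 37
f 26 14 40
f 37 40 18
f 26 40 37
f 14 49 27
f 49 20 48
f 27 48 13
f 49 48 27
f 20 50 47
f 50 19 43
f 47 43 11
f 50 43 47
f 19 45 44
f 45 16 32
f 44 32 15
f 45 32 44
f 16 31 36
f 31 10 33
f 36 33 17
f 31 33 36
f 12 38 24
f 38 18 39
f 24 39 13
f 38 39 24
f 12 24 22
f 24 13 23
f 22 23 11
f 24 23 22
f 12 22 29
f 22 11 28
f 29 28 15
f 22 28 29
f 12 29 34
f 29 15 35
f 34 35 17
f 29 35 34
f 12 34 38
f 34 17 41
f 38 41 18
f 34 41 38
f 13 39 27
f 39 18 40
f 27 40 14
f 39 40 27
f 11 23 47
f 23 13 48
f 47 48 20
f 23 48 47
f 15 28 44
f 28 11 43
f 44 43 19
f 28 43 44
f 17 35 36
f 35 15 32
f 36 32 16
f 35 32 36
f 18 41 37
f 41 17 33
f 37 33 10
f 41 33 37
f 52 51 54
f 52 54 53
f 54 51 55
f 54 55 53
f 55 51 56
f 55 56 53
f 56 51 57
f 56 57 53
f 57 51 58
f 57 58 53
f 58 51 59
f 58 59 53
f 59 51 60
f 59 60 53
f 60 51 61
f 60 61 53
f 61 51 62
f 61 62 53
f 62 51 52
f 62 52 53
f 64 63 67
f 64 67 65
f 65 67 68
f 65 68 66
f 67 63 69
f 67 69 68
f 68 69 70
f 68 70 66
f 69 63 71
f 69 71 70
f 70 71 72
f 70 72 66
f 71 63 73
f 71 73 72
f 72 73 74
f 72 74 66
f 73 63 75
f 73 75 74
f 74 75 76
f 74 76 66
f 75 63 77
f 75 77 76
f 76 77 78
f 76 78 66
f 77 63 79
f 77 79 78
f 78 79 80
f 78 80 66
f 79 63 81
f 79 81 80
f 80 81 82
f 80 82 66
f 81 63 64
f 81 64 82
f 82 64 65
f 82 65 66
f 84 83 87
f 84 87 85
f 85 87 88
f 85 88 86
f 87 83 89
f 87 89 88
f 88 89 90
f 88 90 86
f 89 83 91
f 89 91 90
f 90 91 92
f 90 92 86
f 91 83 93
f 91 93 92
f 92 93 94
f 92 94 86
f 93 83 95
f 93 95 94
f 94 95 96
f 94 96 86
f 95 83 97
f 95 97 96
f 96 97 98
f 96 98 86
f 97 83 99
f 97 99 98
f 98 99 100
f 98 100 86
f 99 83 101
f 99 101 100
f 100 101 102
f 100 102 86
f 101 83 103
f 101 103 102
f 102 103 104
f 102 104 86
f 103 83 105
f 103 105 104
f 104 105 106
f 104 106 86
f 105 83 84
f 105 84 106
f 106 84 85
f 106 85 86



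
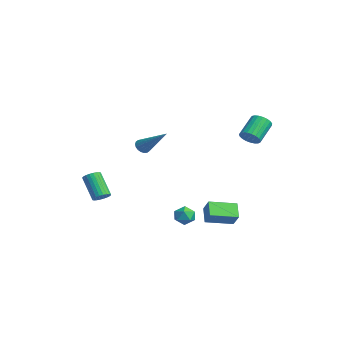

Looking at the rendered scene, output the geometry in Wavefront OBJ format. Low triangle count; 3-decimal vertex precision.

v 1.517 0.449 -3.484
v 0.704 0.692 -2.816
v 1.754 2.026 -3.77
v 0.941 2.269 -3.102
v 2.159 0.491 -2.718
v 1.346 0.734 -2.05
v 2.396 2.068 -3.004
v 1.583 2.311 -2.336
v 3.807 2.036 3.329
v 4.065 1.762 3.822
v 3.391 2.71 4.703
v 3.133 2.984 4.211
v 4.24 1.941 3.762
v 3.566 2.89 4.644
v 4.341 2.137 3.628
v 3.667 3.086 4.51
v 4.349 2.315 3.442
v 3.675 3.264 4.324
v 4.263 2.445 3.237
v 3.589 3.394 4.118
v 4.098 2.505 3.047
v 3.424 3.453 3.929
v 3.883 2.483 2.907
v 3.209 3.431 3.788
v 3.655 2.383 2.839
v 2.981 3.332 3.72
v 3.453 2.224 2.856
v 2.779 3.173 3.738
v 3.313 2.032 2.955
v 2.639 2.981 3.837
v 3.257 1.841 3.119
v 2.583 2.789 4
v 3.297 1.683 3.319
v 2.623 2.632 4.2
v 3.425 1.586 3.521
v 2.751 2.535 4.402
v 3.619 1.567 3.69
v 2.945 2.516 4.571
v 3.845 1.629 3.796
v 3.171 2.578 4.677
v -1.188 0.02 -3.647
v -0.94 0.291 -4.235
v -0.14 -0.111 -3.265
v 0.108 0.16 -3.853
v -0.235 0.562 -3.404
v -0.883 0.643 -3.64
v -0.197 -0.463 -3.86
v -0.845 -0.382 -4.096
v -0.327 -0.008 -4.367
v -0.351 0.626 -4.086
v -0.729 -0.446 -3.414
v -0.753 0.188 -3.133
v -0.416 -2.38 1.861
v -0.056 -2.612 1.603
v 1.056 -1.56 3.179
v -0.073 -2.416 1.499
v -0.157 -2.212 1.467
v -0.293 -2.042 1.513
v -0.453 -1.939 1.628
v -0.606 -1.923 1.789
v -0.722 -1.998 1.964
v -0.776 -2.148 2.119
v -0.76 -2.344 2.222
v -0.675 -2.548 2.254
v -0.539 -2.718 2.208
v -0.379 -2.821 2.093
v -0.226 -2.837 1.932
v -0.111 -2.762 1.757
v -3.183 -3.802 -2.785
v -2.794 -3.637 -2.433
v -3.888 -3.852 -1.123
v -4.277 -4.018 -1.475
v -2.889 -3.451 -2.482
v -3.982 -3.666 -1.171
v -3.028 -3.318 -2.576
v -4.122 -3.533 -1.266
v -3.192 -3.259 -2.703
v -4.285 -3.474 -1.392
v -3.353 -3.282 -2.842
v -4.447 -3.498 -1.531
v -3.489 -3.385 -2.972
v -4.583 -3.6 -1.662
v -3.579 -3.552 -3.074
v -4.672 -3.767 -1.764
v -3.608 -3.756 -3.132
v -4.701 -3.971 -1.821
v -3.572 -3.968 -3.137
v -4.666 -4.183 -1.827
v -3.478 -4.154 -3.089
v -4.571 -4.369 -1.778
v -3.338 -4.287 -2.994
v -4.432 -4.502 -1.684
v -3.175 -4.346 -2.868
v -4.268 -4.561 -1.557
v -3.013 -4.322 -2.729
v -4.107 -4.538 -1.418
v -2.877 -4.22 -2.598
v -3.971 -4.435 -1.288
v -2.788 -4.053 -2.496
v -3.881 -4.268 -1.186
v -2.759 -3.849 -2.439
v -3.852 -4.064 -1.128
f 2 4 1
f 5 2 1
f 1 4 3
f 3 5 1
f 2 8 4
f 6 2 5
f 6 8 2
f 4 8 3
f 7 5 3
f 3 8 7
f 7 6 5
f 8 6 7
f 10 9 13
f 10 13 11
f 11 13 14
f 11 14 12
f 13 9 15
f 13 15 14
f 14 15 16
f 14 16 12
f 15 9 17
f 15 17 16
f 16 17 18
f 16 18 12
f 17 9 19
f 17 19 18
f 18 19 20
f 18 20 12
f 19 9 21
f 19 21 20
f 20 21 22
f 20 22 12
f 21 9 23
f 21 23 22
f 22 23 24
f 22 24 12
f 23 9 25
f 23 25 24
f 24 25 26
f 24 26 12
f 25 9 27
f 25 27 26
f 26 27 28
f 26 28 12
f 27 9 29
f 27 29 28
f 28 29 30
f 28 30 12
f 29 9 31
f 29 31 30
f 30 31 32
f 30 32 12
f 31 9 33
f 31 33 32
f 32 33 34
f 32 34 12
f 33 9 35
f 33 35 34
f 34 35 36
f 34 36 12
f 35 9 37
f 35 37 36
f 36 37 38
f 36 38 12
f 37 9 39
f 37 39 38
f 38 39 40
f 38 40 12
f 39 9 10
f 39 10 40
f 40 10 11
f 40 11 12
f 41 52 46
f 41 46 42
f 41 42 48
f 41 48 51
f 41 51 52
f 42 46 50
f 46 52 45
f 52 51 43
f 51 48 47
f 48 42 49
f 44 50 45
f 44 45 43
f 44 43 47
f 44 47 49
f 44 49 50
f 45 50 46
f 43 45 52
f 47 43 51
f 49 47 48
f 50 49 42
f 54 53 56
f 54 56 55
f 56 53 57
f 56 57 55
f 57 53 58
f 57 58 55
f 58 53 59
f 58 59 55
f 59 53 60
f 59 60 55
f 60 53 61
f 60 61 55
f 61 53 62
f 61 62 55
f 62 53 63
f 62 63 55
f 63 53 64
f 63 64 55
f 64 53 65
f 64 65 55
f 65 53 66
f 65 66 55
f 66 53 67
f 66 67 55
f 67 53 68
f 67 68 55
f 68 53 54
f 68 54 55
f 70 69 73
f 70 73 71
f 71 73 74
f 71 74 72
f 73 69 75
f 73 75 74
f 74 75 76
f 74 76 72
f 75 69 77
f 75 77 76
f 76 77 78
f 76 78 72
f 77 69 79
f 77 79 78
f 78 79 80
f 78 80 72
f 79 69 81
f 79 81 80
f 80 81 82
f 80 82 72
f 81 69 83
f 81 83 82
f 82 83 84
f 82 84 72
f 83 69 85
f 83 85 84
f 84 85 86
f 84 86 72
f 85 69 87
f 85 87 86
f 86 87 88
f 86 88 72
f 87 69 89
f 87 89 88
f 88 89 90
f 88 90 72
f 89 69 91
f 89 91 90
f 90 91 92
f 90 92 72
f 91 69 93
f 91 93 92
f 92 93 94
f 92 94 72
f 93 69 95
f 93 95 94
f 94 95 96
f 94 96 72
f 95 69 97
f 95 97 96
f 96 97 98
f 96 98 72
f 97 69 99
f 97 99 98
f 98 99 100
f 98 100 72
f 99 69 101
f 99 101 100
f 100 101 102
f 100 102 72
f 101 69 70
f 101 70 102
f 102 70 71
f 102 71 72



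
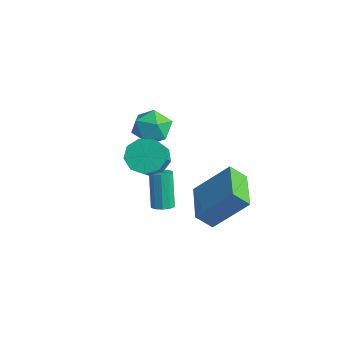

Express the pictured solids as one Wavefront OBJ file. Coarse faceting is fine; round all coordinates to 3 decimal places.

v 0.314 2.302 -1.947
v 0.717 2.066 -1.767
v 0.148 2.323 -0.154
v -0.254 2.558 -0.333
v 0.785 2.366 -1.791
v 0.217 2.623 -0.178
v 0.673 2.642 -1.875
v 0.105 2.899 -0.261
v 0.424 2.788 -1.985
v -0.144 3.045 -0.372
v 0.133 2.748 -2.082
v -0.435 3.005 -0.468
v -0.088 2.537 -2.126
v -0.657 2.794 -0.513
v -0.157 2.237 -2.102
v -0.725 2.494 -0.489
v -0.045 1.961 -2.019
v -0.613 2.218 -0.405
v 0.204 1.815 -1.908
v -0.364 2.072 -0.295
v 0.495 1.855 -1.812
v -0.073 2.112 -0.198
v 2.629 3.211 -2.031
v 2.346 2.581 -1.349
v 0.899 4.178 -1.858
v 0.615 3.549 -1.176
v 3.445 4.411 -0.584
v 3.161 3.782 0.098
v 1.714 5.379 -0.411
v 1.431 4.749 0.271
v -0.891 2.286 1.998
v -0.146 2.816 2.02
v -0.354 1.484 3.12
v 0.391 2.014 3.142
v -0.418 2.352 3.399
v -0.751 2.848 2.706
v 0.251 1.452 2.434
v -0.082 1.948 1.741
v 0.56 2.3 2.289
v 0.146 2.857 2.886
v -0.646 1.443 2.254
v -1.06 2 2.851
v 2.361 0.536 2.961
v 3.012 0.726 2.5
v 3.81 0.074 3.358
v 3.159 -0.116 3.819
v 2.926 1.125 2.884
v 3.723 0.474 3.742
v 2.575 1.249 3.304
v 3.373 0.598 4.162
v 2.125 1.039 3.564
v 2.922 0.388 4.421
v 1.785 0.593 3.541
v 2.582 -0.058 4.399
v 1.715 0.121 3.247
v 2.512 -0.531 4.105
v 1.947 -0.158 2.82
v 2.744 -0.809 3.677
v 2.373 -0.112 2.458
v 3.171 -0.763 3.316
v 2.794 0.237 2.332
v 3.591 -0.414 3.19
f 2 1 5
f 2 5 3
f 3 5 6
f 3 6 4
f 5 1 7
f 5 7 6
f 6 7 8
f 6 8 4
f 7 1 9
f 7 9 8
f 8 9 10
f 8 10 4
f 9 1 11
f 9 11 10
f 10 11 12
f 10 12 4
f 11 1 13
f 11 13 12
f 12 13 14
f 12 14 4
f 13 1 15
f 13 15 14
f 14 15 16
f 14 16 4
f 15 1 17
f 15 17 16
f 16 17 18
f 16 18 4
f 17 1 19
f 17 19 18
f 18 19 20
f 18 20 4
f 19 1 21
f 19 21 20
f 20 21 22
f 20 22 4
f 21 1 2
f 21 2 22
f 22 2 3
f 22 3 4
f 24 26 23
f 27 24 23
f 23 26 25
f 25 27 23
f 24 30 26
f 28 24 27
f 28 30 24
f 26 30 25
f 29 27 25
f 25 30 29
f 29 28 27
f 30 28 29
f 31 42 36
f 31 36 32
f 31 32 38
f 31 38 41
f 31 41 42
f 32 36 40
f 36 42 35
f 42 41 33
f 41 38 37
f 38 32 39
f 34 40 35
f 34 35 33
f 34 33 37
f 34 37 39
f 34 39 40
f 35 40 36
f 33 35 42
f 37 33 41
f 39 37 38
f 40 39 32
f 44 43 47
f 44 47 45
f 45 47 48
f 45 48 46
f 47 43 49
f 47 49 48
f 48 49 50
f 48 50 46
f 49 43 51
f 49 51 50
f 50 51 52
f 50 52 46
f 51 43 53
f 51 53 52
f 52 53 54
f 52 54 46
f 53 43 55
f 53 55 54
f 54 55 56
f 54 56 46
f 55 43 57
f 55 57 56
f 56 57 58
f 56 58 46
f 57 43 59
f 57 59 58
f 58 59 60
f 58 60 46
f 59 43 61
f 59 61 60
f 60 61 62
f 60 62 46
f 61 43 44
f 61 44 62
f 62 44 45
f 62 45 46



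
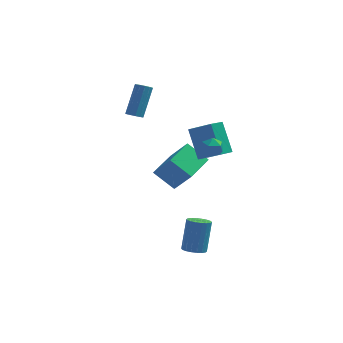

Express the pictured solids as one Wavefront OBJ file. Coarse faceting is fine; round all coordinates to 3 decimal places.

v -2.897 2.144 -1.261
v -1.905 1.492 0.247
v -2.05 3.953 -1.036
v -1.058 3.301 0.473
v -1.682 1.699 -2.253
v -0.69 1.047 -0.744
v -0.835 3.508 -2.027
v 0.157 2.856 -0.519
v 0.723 -0.879 2.955
v 1.048 -1.018 3.54
v 0.032 -1.722 3.14
v 0.357 -1.861 3.725
v -0.016 -1.29 3.668
v 0.412 -0.77 3.554
v 0.668 -1.97 3.126
v 1.096 -1.45 3.012
v 1.014 -1.692 3.646
v 0.592 -1.272 3.98
v 0.488 -1.468 2.7
v 0.066 -1.048 3.034
v -0.298 0.476 1.084
v -0.907 1.598 2.739
v 0.288 1.133 0.854
v -0.321 2.255 2.509
v 0.981 -0.315 2.091
v 0.372 0.807 3.746
v 1.567 0.342 1.861
v 0.958 1.464 3.516
v -3.971 2.816 2.956
v -3.619 2.466 3.111
v -3.178 3.653 4.798
v -3.529 4.004 4.644
v -3.477 2.656 2.94
v -3.035 3.843 4.627
v -3.491 2.897 2.774
v -3.049 4.084 4.461
v -3.657 3.112 2.666
v -3.215 4.3 4.353
v -3.923 3.234 2.65
v -3.482 4.421 4.337
v -4.205 3.223 2.732
v -3.763 4.41 4.419
v -4.412 3.083 2.884
v -3.97 4.27 4.572
v -4.479 2.858 3.06
v -4.037 4.045 4.747
v -4.385 2.62 3.203
v -3.943 3.807 4.89
v -4.159 2.444 3.267
v -3.717 3.632 4.955
v -3.874 2.387 3.233
v -3.432 3.574 4.92
v -0.227 -4.065 -3.031
v 0.223 -4.548 -2.866
v 0.436 -3.737 -1.083
v -0.013 -3.255 -1.249
v 0.397 -4.331 -2.985
v 0.611 -3.521 -1.202
v 0.448 -4.062 -3.114
v 0.662 -3.252 -1.331
v 0.365 -3.794 -3.226
v 0.579 -2.983 -1.443
v 0.165 -3.579 -3.3
v 0.379 -2.768 -1.517
v -0.112 -3.46 -3.32
v 0.101 -2.65 -1.537
v -0.413 -3.462 -3.284
v -0.199 -2.651 -1.501
v -0.676 -3.583 -3.197
v -0.463 -2.772 -1.414
v -0.851 -3.799 -3.078
v -0.637 -2.989 -1.295
v -0.902 -4.068 -2.949
v -0.688 -3.258 -1.166
v -0.819 -4.337 -2.837
v -0.605 -3.526 -1.054
v -0.619 -4.552 -2.763
v -0.405 -3.741 -0.98
v -0.341 -4.67 -2.743
v -0.128 -3.86 -0.96
v -0.041 -4.669 -2.779
v 0.173 -3.858 -0.996
f 2 4 1
f 5 2 1
f 1 4 3
f 3 5 1
f 2 8 4
f 6 2 5
f 6 8 2
f 4 8 3
f 7 5 3
f 3 8 7
f 7 6 5
f 8 6 7
f 9 20 14
f 9 14 10
f 9 10 16
f 9 16 19
f 9 19 20
f 10 14 18
f 14 20 13
f 20 19 11
f 19 16 15
f 16 10 17
f 12 18 13
f 12 13 11
f 12 11 15
f 12 15 17
f 12 17 18
f 13 18 14
f 11 13 20
f 15 11 19
f 17 15 16
f 18 17 10
f 22 24 21
f 25 22 21
f 21 24 23
f 23 25 21
f 22 28 24
f 26 22 25
f 26 28 22
f 24 28 23
f 27 25 23
f 23 28 27
f 27 26 25
f 28 26 27
f 30 29 33
f 30 33 31
f 31 33 34
f 31 34 32
f 33 29 35
f 33 35 34
f 34 35 36
f 34 36 32
f 35 29 37
f 35 37 36
f 36 37 38
f 36 38 32
f 37 29 39
f 37 39 38
f 38 39 40
f 38 40 32
f 39 29 41
f 39 41 40
f 40 41 42
f 40 42 32
f 41 29 43
f 41 43 42
f 42 43 44
f 42 44 32
f 43 29 45
f 43 45 44
f 44 45 46
f 44 46 32
f 45 29 47
f 45 47 46
f 46 47 48
f 46 48 32
f 47 29 49
f 47 49 48
f 48 49 50
f 48 50 32
f 49 29 51
f 49 51 50
f 50 51 52
f 50 52 32
f 51 29 30
f 51 30 52
f 52 30 31
f 52 31 32
f 54 53 57
f 54 57 55
f 55 57 58
f 55 58 56
f 57 53 59
f 57 59 58
f 58 59 60
f 58 60 56
f 59 53 61
f 59 61 60
f 60 61 62
f 60 62 56
f 61 53 63
f 61 63 62
f 62 63 64
f 62 64 56
f 63 53 65
f 63 65 64
f 64 65 66
f 64 66 56
f 65 53 67
f 65 67 66
f 66 67 68
f 66 68 56
f 67 53 69
f 67 69 68
f 68 69 70
f 68 70 56
f 69 53 71
f 69 71 70
f 70 71 72
f 70 72 56
f 71 53 73
f 71 73 72
f 72 73 74
f 72 74 56
f 73 53 75
f 73 75 74
f 74 75 76
f 74 76 56
f 75 53 77
f 75 77 76
f 76 77 78
f 76 78 56
f 77 53 79
f 77 79 78
f 78 79 80
f 78 80 56
f 79 53 81
f 79 81 80
f 80 81 82
f 80 82 56
f 81 53 54
f 81 54 82
f 82 54 55
f 82 55 56



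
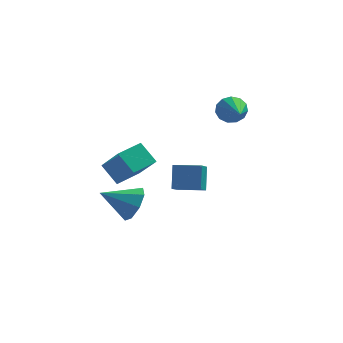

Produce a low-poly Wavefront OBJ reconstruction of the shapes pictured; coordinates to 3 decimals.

v 1.778 2.421 1.409
v 2.135 2.751 1.993
v 2.302 0.539 2.151
v 1.73 2.688 2.119
v 1.341 2.54 2.019
v 1.09 2.354 1.726
v 1.058 2.19 1.332
v 1.254 2.099 0.962
v 1.617 2.11 0.734
v 2.03 2.22 0.721
v 2.364 2.394 0.926
v 2.511 2.576 1.284
v 2.426 2.709 1.682
v -2.082 -2.462 -2.103
v -1.59 -2.735 -1.312
v -3.538 -2.758 -1.297
v -1.74 -2.008 -1.317
v -2.09 -1.547 -1.782
v -2.436 -1.622 -2.434
v -2.574 -2.19 -2.893
v -2.424 -2.917 -2.888
v -2.074 -3.378 -2.424
v -1.728 -3.302 -1.771
v -0.772 3.165 -4.531
v -0.916 2.036 -3.787
v -0.806 3.927 -3.381
v -0.95 2.797 -2.637
v 0.59 3.063 -4.423
v 0.446 1.933 -3.679
v 0.556 3.824 -3.273
v 0.412 2.695 -2.529
v -3.528 -2.143 0.083
v -2.668 -3.076 1.416
v -2.669 -1.138 0.234
v -1.81 -2.071 1.566
v -2.79 -2.649 -0.746
v -1.931 -3.582 0.586
v -1.932 -1.644 -0.596
v -1.072 -2.577 0.737
f 2 1 4
f 2 4 3
f 4 1 5
f 4 5 3
f 5 1 6
f 5 6 3
f 6 1 7
f 6 7 3
f 7 1 8
f 7 8 3
f 8 1 9
f 8 9 3
f 9 1 10
f 9 10 3
f 10 1 11
f 10 11 3
f 11 1 12
f 11 12 3
f 12 1 13
f 12 13 3
f 13 1 2
f 13 2 3
f 15 14 17
f 15 17 16
f 17 14 18
f 17 18 16
f 18 14 19
f 18 19 16
f 19 14 20
f 19 20 16
f 20 14 21
f 20 21 16
f 21 14 22
f 21 22 16
f 22 14 23
f 22 23 16
f 23 14 15
f 23 15 16
f 25 27 24
f 28 25 24
f 24 27 26
f 26 28 24
f 25 31 27
f 29 25 28
f 29 31 25
f 27 31 26
f 30 28 26
f 26 31 30
f 30 29 28
f 31 29 30
f 33 35 32
f 36 33 32
f 32 35 34
f 34 36 32
f 33 39 35
f 37 33 36
f 37 39 33
f 35 39 34
f 38 36 34
f 34 39 38
f 38 37 36
f 39 37 38



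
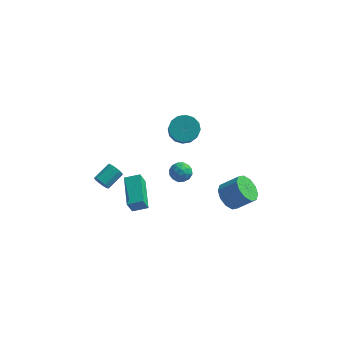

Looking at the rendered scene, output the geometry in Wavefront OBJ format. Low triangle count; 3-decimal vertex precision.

v -2.21 -1.174 -1.838
v -2.453 -1.461 -0.922
v -2.752 0.759 -1.376
v -2.995 0.472 -0.46
v -1.305 -0.992 -1.54
v -1.548 -1.279 -0.624
v -1.847 0.941 -1.078
v -2.09 0.654 -0.162
v -4.222 -0.047 -0.663
v -3.918 -0.02 -1.12
v -3.273 0.935 -0.634
v -3.578 0.907 -0.177
v -4.161 0.168 -1.166
v -3.516 1.122 -0.68
v -4.423 0.287 -1.051
v -3.779 1.241 -0.565
v -4.622 0.3 -0.814
v -3.977 1.254 -0.328
v -4.694 0.203 -0.528
v -4.049 1.157 -0.042
v -4.616 0.026 -0.286
v -3.971 0.981 0.2
v -4.413 -0.173 -0.163
v -3.768 0.781 0.323
v -4.15 -0.333 -0.199
v -3.505 0.621 0.287
v -3.91 -0.402 -0.382
v -3.265 0.553 0.104
v -3.769 -0.358 -0.655
v -3.124 0.596 -0.169
v -3.772 -0.216 -0.93
v -3.127 0.739 -0.444
v 0.014 3.051 2.066
v 0.425 3.704 2.549
v 0.677 2.561 3.877
v 0.266 1.909 3.394
v -0.031 3.736 2.664
v 0.221 2.593 3.992
v -0.475 3.585 2.618
v -0.223 2.442 3.946
v -0.788 3.291 2.424
v -0.536 2.148 3.752
v -0.886 2.932 2.134
v -0.634 1.79 3.462
v -0.743 2.606 1.826
v -0.49 1.463 3.154
v -0.397 2.399 1.583
v -0.145 1.256 2.911
v 0.059 2.367 1.468
v 0.311 1.224 2.796
v 0.503 2.518 1.514
v 0.755 1.375 2.842
v 0.816 2.812 1.708
v 1.068 1.669 3.036
v 0.914 3.17 1.998
v 1.166 2.028 3.326
v 0.77 3.497 2.306
v 1.023 2.354 3.634
v 1.147 -2.099 4.181
v 1.433 -2.354 3.615
v 0.147 -2.386 3.805
v 0.433 -2.641 3.239
v 0.53 -2.951 3.84
v 1.148 -2.774 4.072
v 0.432 -1.966 3.348
v 1.05 -1.789 3.58
v 0.991 -2.271 3.1
v 1.052 -2.88 3.404
v 0.528 -1.86 4.016
v 0.589 -2.469 4.32
v 1.377 -2.201 3.931
v 0.203 -2.539 3.489
v 0.259 -2.721 3.842
v 0.428 -2.871 3.51
v 1.21 -2.448 4.2
v 1.378 -2.598 3.867
v 0.848 -2.949 4
v 0.202 -2.142 3.553
v 0.37 -2.292 3.22
v 1.152 -1.869 3.91
v 1.321 -2.019 3.578
v 0.732 -1.791 3.42
v 1.286 -2.302 3.295
v 0.699 -2.471 3.074
v 0.698 -2.075 3.138
v 1.061 -1.97 3.275
v 1.322 -2.66 3.474
v 0.734 -2.829 3.253
v 0.791 -3.012 3.607
v 1.154 -2.907 3.743
v 1.062 -2.612 3.172
v 0.846 -1.911 4.167
v 0.258 -2.08 3.946
v 0.426 -1.833 3.677
v 0.789 -1.728 3.813
v 0.881 -2.269 4.346
v 0.294 -2.438 4.125
v 0.519 -2.77 4.145
v 0.882 -2.665 4.282
v 0.518 -2.128 4.248
v 3.158 -0.17 -0.484
v 3.731 -0.55 -1.096
v 4.775 -0.469 -0.167
v 4.202 -0.09 0.444
v 3.749 0.014 -1.165
v 4.793 0.095 -0.236
v 3.541 0.508 -0.974
v 4.585 0.588 -0.045
v 3.187 0.742 -0.596
v 4.231 0.823 0.333
v 2.821 0.628 -0.176
v 3.866 0.709 0.753
v 2.585 0.209 0.127
v 3.629 0.29 1.056
v 2.567 -0.355 0.196
v 3.611 -0.274 1.125
v 2.775 -0.848 0.005
v 3.819 -0.768 0.934
v 3.129 -1.083 -0.373
v 4.173 -1.002 0.556
v 3.494 -0.969 -0.793
v 4.539 -0.888 0.136
f 2 4 1
f 5 2 1
f 1 4 3
f 3 5 1
f 2 8 4
f 6 2 5
f 6 8 2
f 4 8 3
f 7 5 3
f 3 8 7
f 7 6 5
f 8 6 7
f 10 9 13
f 10 13 11
f 11 13 14
f 11 14 12
f 13 9 15
f 13 15 14
f 14 15 16
f 14 16 12
f 15 9 17
f 15 17 16
f 16 17 18
f 16 18 12
f 17 9 19
f 17 19 18
f 18 19 20
f 18 20 12
f 19 9 21
f 19 21 20
f 20 21 22
f 20 22 12
f 21 9 23
f 21 23 22
f 22 23 24
f 22 24 12
f 23 9 25
f 23 25 24
f 24 25 26
f 24 26 12
f 25 9 27
f 25 27 26
f 26 27 28
f 26 28 12
f 27 9 29
f 27 29 28
f 28 29 30
f 28 30 12
f 29 9 31
f 29 31 30
f 30 31 32
f 30 32 12
f 31 9 10
f 31 10 32
f 32 10 11
f 32 11 12
f 34 33 37
f 34 37 35
f 35 37 38
f 35 38 36
f 37 33 39
f 37 39 38
f 38 39 40
f 38 40 36
f 39 33 41
f 39 41 40
f 40 41 42
f 40 42 36
f 41 33 43
f 41 43 42
f 42 43 44
f 42 44 36
f 43 33 45
f 43 45 44
f 44 45 46
f 44 46 36
f 45 33 47
f 45 47 46
f 46 47 48
f 46 48 36
f 47 33 49
f 47 49 48
f 48 49 50
f 48 50 36
f 49 33 51
f 49 51 50
f 50 51 52
f 50 52 36
f 51 33 53
f 51 53 52
f 52 53 54
f 52 54 36
f 53 33 55
f 53 55 54
f 54 55 56
f 54 56 36
f 55 33 57
f 55 57 56
f 56 57 58
f 56 58 36
f 57 33 34
f 57 34 58
f 58 34 35
f 58 35 36
f 59 96 75
f 96 70 99
f 75 99 64
f 96 99 75
f 59 75 71
f 75 64 76
f 71 76 60
f 75 76 71
f 59 71 80
f 71 60 81
f 80 81 66
f 71 81 80
f 59 80 92
f 80 66 95
f 92 95 69
f 80 95 92
f 59 92 96
f 92 69 100
f 96 100 70
f 92 100 96
f 60 76 87
f 76 64 90
f 87 90 68
f 76 90 87
f 64 99 77
f 99 70 98
f 77 98 63
f 99 98 77
f 70 100 97
f 100 69 93
f 97 93 61
f 100 93 97
f 69 95 94
f 95 66 82
f 94 82 65
f 95 82 94
f 66 81 86
f 81 60 83
f 86 83 67
f 81 83 86
f 62 88 74
f 88 68 89
f 74 89 63
f 88 89 74
f 62 74 72
f 74 63 73
f 72 73 61
f 74 73 72
f 62 72 79
f 72 61 78
f 79 78 65
f 72 78 79
f 62 79 84
f 79 65 85
f 84 85 67
f 79 85 84
f 62 84 88
f 84 67 91
f 88 91 68
f 84 91 88
f 63 89 77
f 89 68 90
f 77 90 64
f 89 90 77
f 61 73 97
f 73 63 98
f 97 98 70
f 73 98 97
f 65 78 94
f 78 61 93
f 94 93 69
f 78 93 94
f 67 85 86
f 85 65 82
f 86 82 66
f 85 82 86
f 68 91 87
f 91 67 83
f 87 83 60
f 91 83 87
f 102 101 105
f 102 105 103
f 103 105 106
f 103 106 104
f 105 101 107
f 105 107 106
f 106 107 108
f 106 108 104
f 107 101 109
f 107 109 108
f 108 109 110
f 108 110 104
f 109 101 111
f 109 111 110
f 110 111 112
f 110 112 104
f 111 101 113
f 111 113 112
f 112 113 114
f 112 114 104
f 113 101 115
f 113 115 114
f 114 115 116
f 114 116 104
f 115 101 117
f 115 117 116
f 116 117 118
f 116 118 104
f 117 101 119
f 117 119 118
f 118 119 120
f 118 120 104
f 119 101 121
f 119 121 120
f 120 121 122
f 120 122 104
f 121 101 102
f 121 102 122
f 122 102 103
f 122 103 104

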